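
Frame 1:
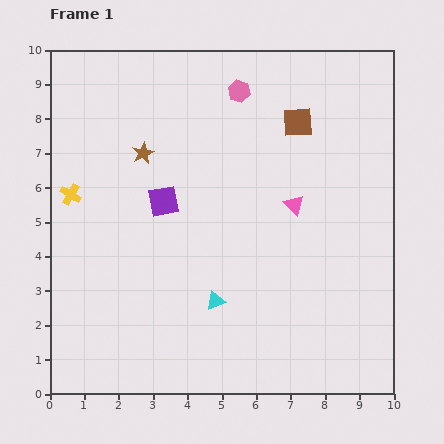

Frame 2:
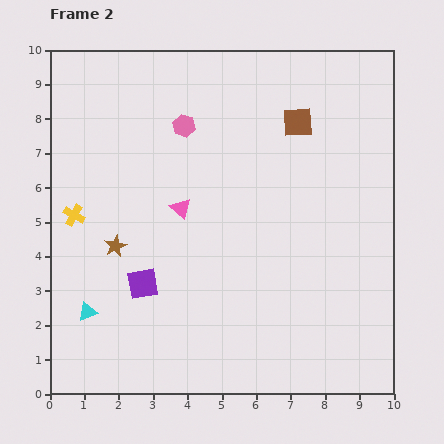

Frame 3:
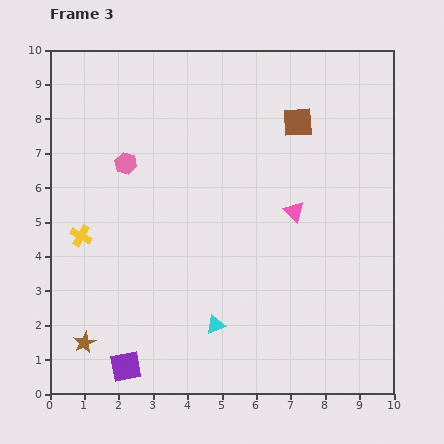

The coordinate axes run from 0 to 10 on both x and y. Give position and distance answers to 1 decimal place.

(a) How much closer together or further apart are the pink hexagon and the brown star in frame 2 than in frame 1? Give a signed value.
+0.7

Distance in frame 1: 3.3. Distance in frame 2: 4.0.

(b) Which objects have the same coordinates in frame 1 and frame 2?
the brown square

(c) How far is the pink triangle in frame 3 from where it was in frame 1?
0.2

The pink triangle moved from (7.1, 5.5) to (7.1, 5.3), a distance of √(0.0² + 0.2²) ≈ 0.2.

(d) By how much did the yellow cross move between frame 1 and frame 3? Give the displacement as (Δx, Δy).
(0.3, -1.2)

The yellow cross was at (0.6, 5.8) in frame 1 and (0.9, 4.6) in frame 3.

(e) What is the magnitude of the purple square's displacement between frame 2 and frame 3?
2.5

The purple square moved from (2.7, 3.2) to (2.2, 0.8), a distance of √(0.5² + 2.4²) ≈ 2.5.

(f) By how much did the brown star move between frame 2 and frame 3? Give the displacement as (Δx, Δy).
(-0.9, -2.8)

The brown star was at (1.9, 4.3) in frame 2 and (1.0, 1.5) in frame 3.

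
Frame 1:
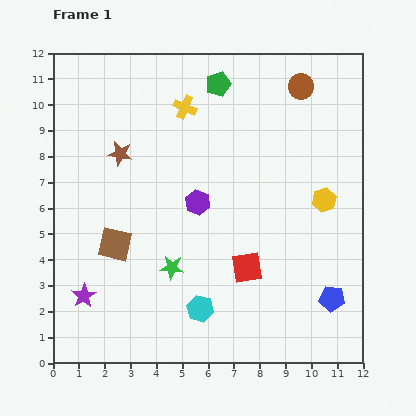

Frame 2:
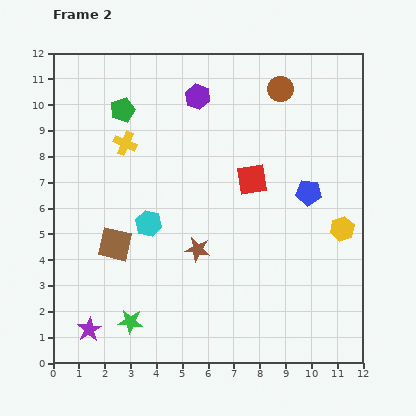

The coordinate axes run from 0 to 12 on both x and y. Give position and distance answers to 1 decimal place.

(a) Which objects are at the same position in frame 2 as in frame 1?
the brown square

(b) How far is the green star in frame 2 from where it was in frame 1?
2.6

The green star moved from (4.6, 3.7) to (3.0, 1.6), a distance of √(1.6² + 2.1²) ≈ 2.6.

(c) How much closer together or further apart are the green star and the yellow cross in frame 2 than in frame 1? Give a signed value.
+0.7

Distance in frame 1: 6.2. Distance in frame 2: 6.9.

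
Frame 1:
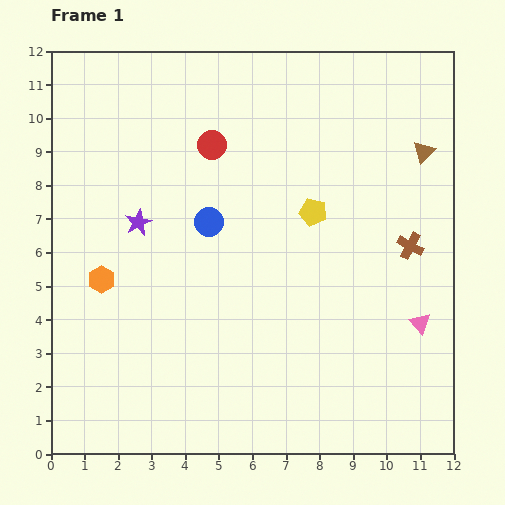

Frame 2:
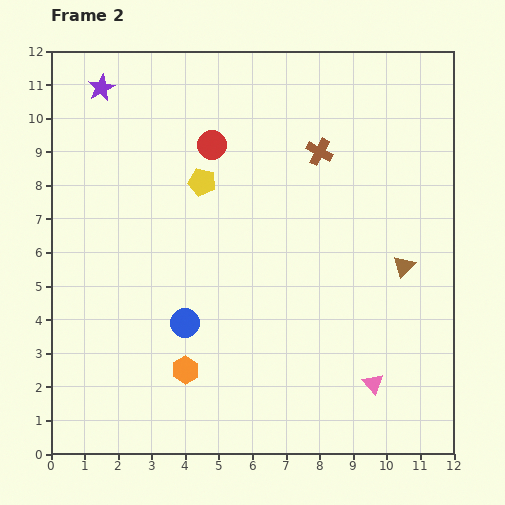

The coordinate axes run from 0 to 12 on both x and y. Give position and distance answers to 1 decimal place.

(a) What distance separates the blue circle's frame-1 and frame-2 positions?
3.1

The blue circle moved from (4.7, 6.9) to (4.0, 3.9), a distance of √(0.7² + 3.0²) ≈ 3.1.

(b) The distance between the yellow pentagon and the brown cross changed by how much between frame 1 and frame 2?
+0.5

Distance in frame 1: 3.1. Distance in frame 2: 3.6.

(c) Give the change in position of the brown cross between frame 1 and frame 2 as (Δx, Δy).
(-2.7, 2.8)

The brown cross was at (10.7, 6.2) in frame 1 and (8.0, 9.0) in frame 2.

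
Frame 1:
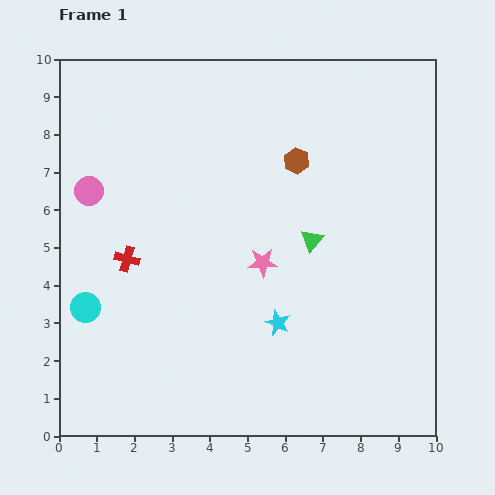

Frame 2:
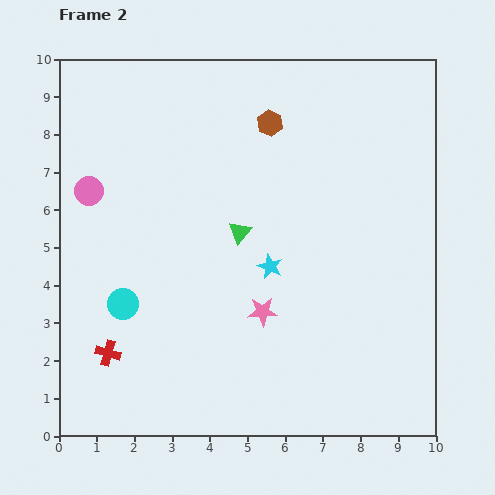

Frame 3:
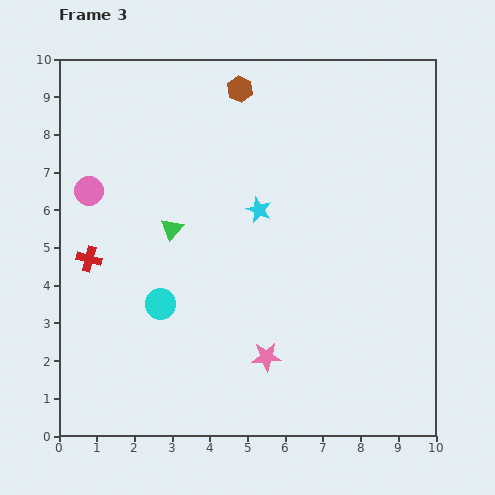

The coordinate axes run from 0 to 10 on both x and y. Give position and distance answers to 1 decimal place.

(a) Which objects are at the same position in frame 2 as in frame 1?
the pink circle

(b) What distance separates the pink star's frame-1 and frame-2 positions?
1.3

The pink star moved from (5.4, 4.6) to (5.4, 3.3), a distance of √(0.0² + 1.3²) ≈ 1.3.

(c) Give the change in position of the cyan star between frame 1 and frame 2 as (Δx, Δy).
(-0.2, 1.5)

The cyan star was at (5.8, 3.0) in frame 1 and (5.6, 4.5) in frame 2.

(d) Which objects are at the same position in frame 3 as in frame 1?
the pink circle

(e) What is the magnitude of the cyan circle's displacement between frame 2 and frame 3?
1.0

The cyan circle moved from (1.7, 3.5) to (2.7, 3.5), a distance of √(1.0² + 0.0²) ≈ 1.0.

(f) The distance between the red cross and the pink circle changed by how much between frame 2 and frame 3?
-2.5

Distance in frame 2: 4.3. Distance in frame 3: 1.8.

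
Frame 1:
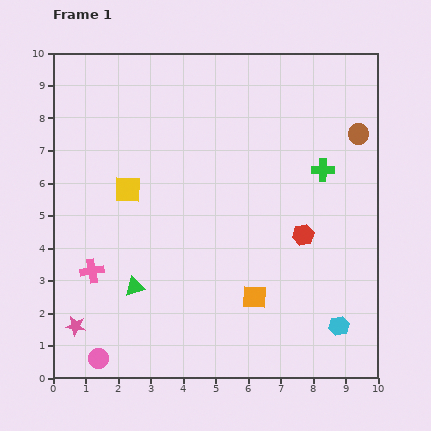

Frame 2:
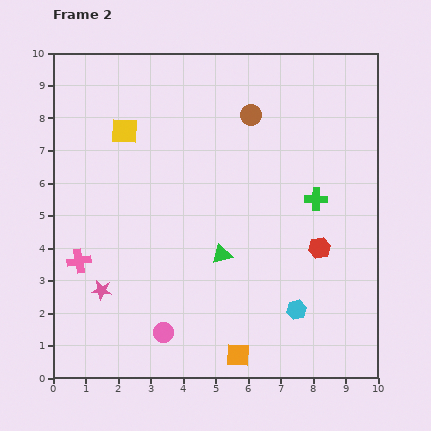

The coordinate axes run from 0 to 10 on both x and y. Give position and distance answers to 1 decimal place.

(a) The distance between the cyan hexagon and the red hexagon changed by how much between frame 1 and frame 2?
-1.0

Distance in frame 1: 3.0. Distance in frame 2: 2.0.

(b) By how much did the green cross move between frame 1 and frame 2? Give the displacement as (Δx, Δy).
(-0.2, -0.9)

The green cross was at (8.3, 6.4) in frame 1 and (8.1, 5.5) in frame 2.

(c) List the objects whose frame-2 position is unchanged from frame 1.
none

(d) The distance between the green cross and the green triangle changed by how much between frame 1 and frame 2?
-3.4

Distance in frame 1: 6.8. Distance in frame 2: 3.4.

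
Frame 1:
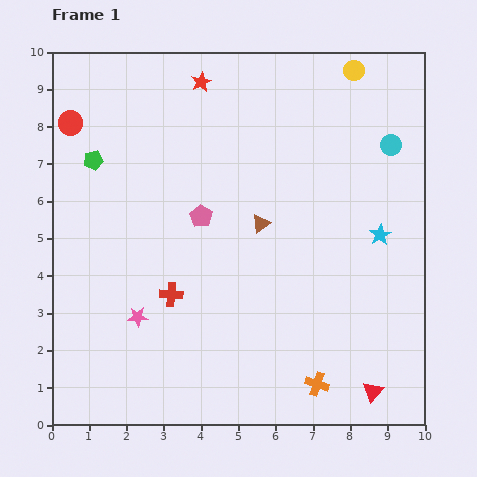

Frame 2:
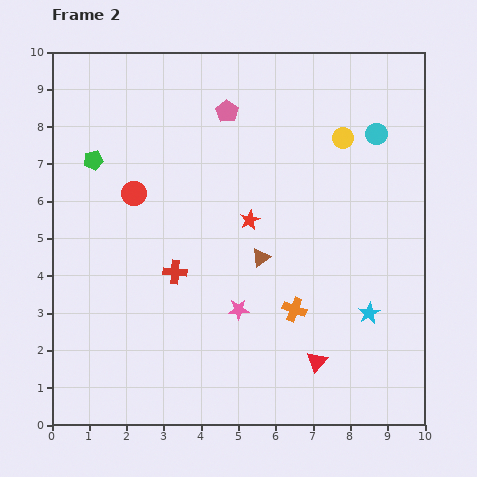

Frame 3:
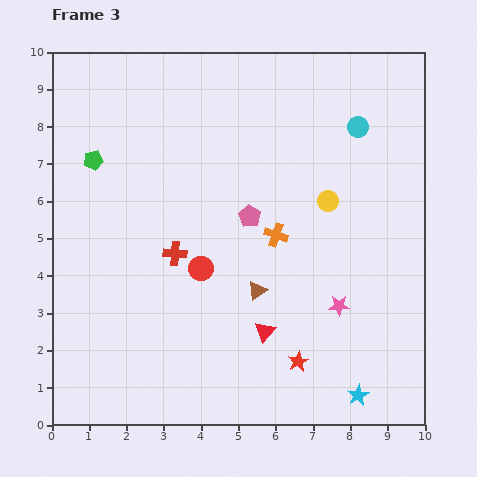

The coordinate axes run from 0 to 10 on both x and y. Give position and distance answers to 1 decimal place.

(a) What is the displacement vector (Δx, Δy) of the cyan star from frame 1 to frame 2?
(-0.3, -2.1)

The cyan star was at (8.8, 5.1) in frame 1 and (8.5, 3.0) in frame 2.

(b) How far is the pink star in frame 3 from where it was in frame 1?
5.4

The pink star moved from (2.3, 2.9) to (7.7, 3.2), a distance of √(5.4² + 0.3²) ≈ 5.4.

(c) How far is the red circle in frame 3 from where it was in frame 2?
2.7

The red circle moved from (2.2, 6.2) to (4.0, 4.2), a distance of √(1.8² + 2.0²) ≈ 2.7.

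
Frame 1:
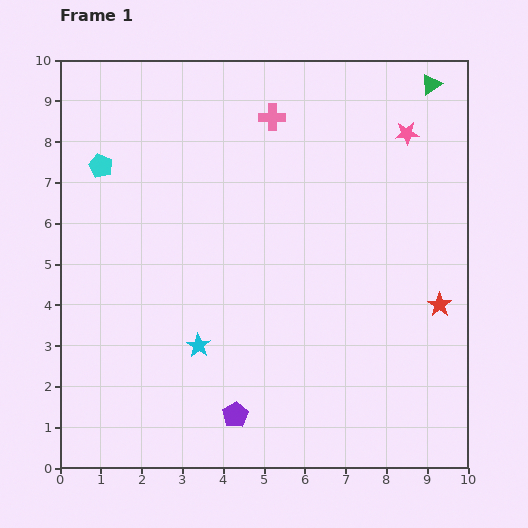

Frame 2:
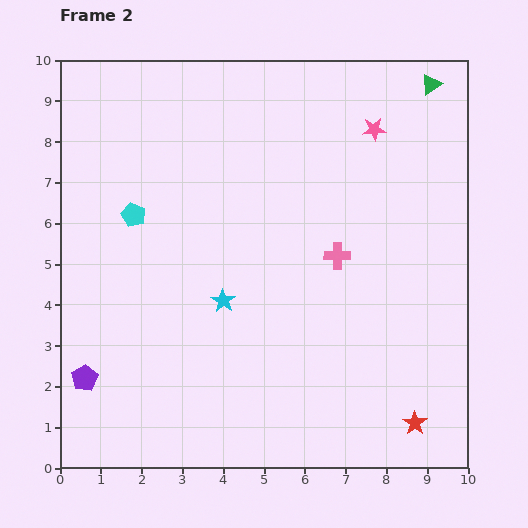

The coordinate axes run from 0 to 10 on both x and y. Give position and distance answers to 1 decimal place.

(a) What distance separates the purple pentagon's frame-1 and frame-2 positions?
3.8

The purple pentagon moved from (4.3, 1.3) to (0.6, 2.2), a distance of √(3.7² + 0.9²) ≈ 3.8.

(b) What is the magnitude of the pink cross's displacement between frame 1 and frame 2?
3.8

The pink cross moved from (5.2, 8.6) to (6.8, 5.2), a distance of √(1.6² + 3.4²) ≈ 3.8.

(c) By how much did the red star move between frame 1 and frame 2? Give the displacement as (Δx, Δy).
(-0.6, -2.9)

The red star was at (9.3, 4.0) in frame 1 and (8.7, 1.1) in frame 2.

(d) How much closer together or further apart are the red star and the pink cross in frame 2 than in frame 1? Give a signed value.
-1.7

Distance in frame 1: 6.2. Distance in frame 2: 4.5.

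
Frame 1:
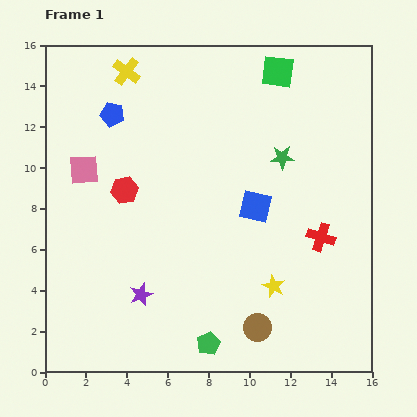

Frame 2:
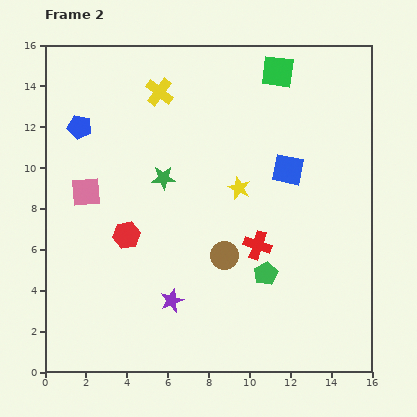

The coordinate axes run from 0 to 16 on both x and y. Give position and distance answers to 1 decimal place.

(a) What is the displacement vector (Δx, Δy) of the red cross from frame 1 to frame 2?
(-3.1, -0.4)

The red cross was at (13.5, 6.6) in frame 1 and (10.4, 6.2) in frame 2.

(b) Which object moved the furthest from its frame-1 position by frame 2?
the green star

(moved 5.9; next 5.1)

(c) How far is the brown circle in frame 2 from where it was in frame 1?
3.8

The brown circle moved from (10.4, 2.2) to (8.8, 5.7), a distance of √(1.6² + 3.5²) ≈ 3.8.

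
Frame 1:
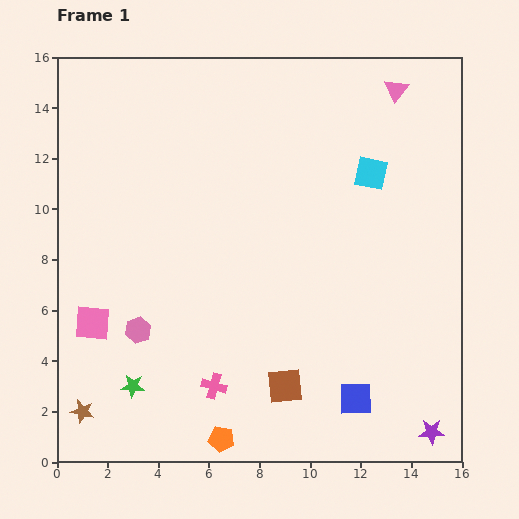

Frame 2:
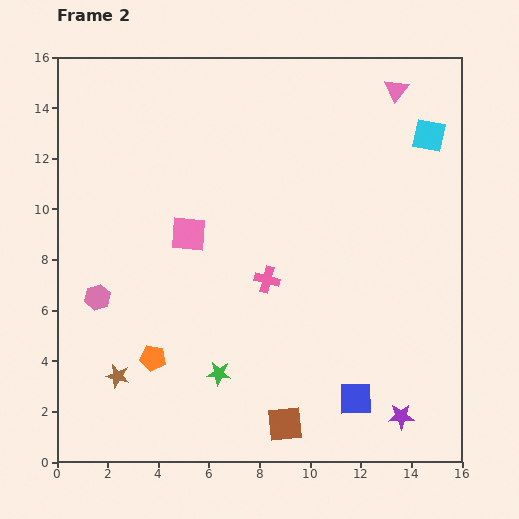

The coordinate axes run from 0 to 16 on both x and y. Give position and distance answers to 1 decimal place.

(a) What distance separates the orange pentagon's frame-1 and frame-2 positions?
4.2

The orange pentagon moved from (6.5, 0.9) to (3.8, 4.1), a distance of √(2.7² + 3.2²) ≈ 4.2.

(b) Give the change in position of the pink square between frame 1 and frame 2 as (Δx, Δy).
(3.8, 3.5)

The pink square was at (1.4, 5.5) in frame 1 and (5.2, 9.0) in frame 2.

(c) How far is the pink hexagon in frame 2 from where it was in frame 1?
2.1

The pink hexagon moved from (3.2, 5.2) to (1.6, 6.5), a distance of √(1.6² + 1.3²) ≈ 2.1.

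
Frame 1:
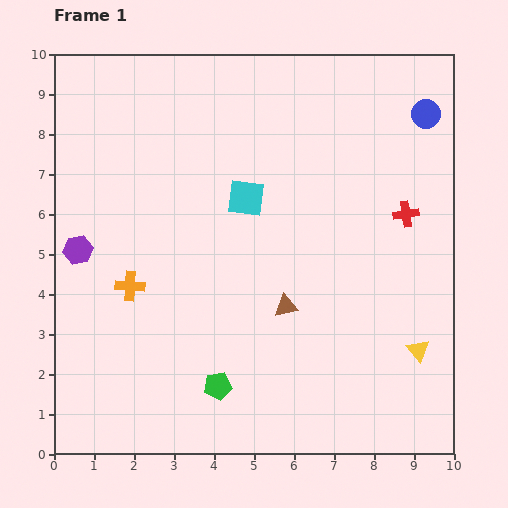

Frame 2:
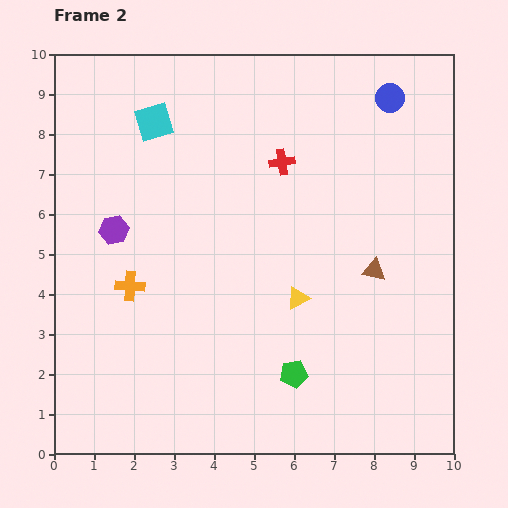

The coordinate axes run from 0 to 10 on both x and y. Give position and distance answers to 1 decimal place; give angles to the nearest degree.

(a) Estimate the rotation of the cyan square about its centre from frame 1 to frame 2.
22° counter-clockwise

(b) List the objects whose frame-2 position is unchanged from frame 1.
the orange cross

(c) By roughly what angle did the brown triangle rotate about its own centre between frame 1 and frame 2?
24° clockwise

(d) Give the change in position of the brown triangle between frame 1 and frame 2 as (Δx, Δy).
(2.2, 0.9)

The brown triangle was at (5.8, 3.7) in frame 1 and (8.0, 4.6) in frame 2.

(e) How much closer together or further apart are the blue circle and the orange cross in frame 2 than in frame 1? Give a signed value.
-0.6

Distance in frame 1: 8.6. Distance in frame 2: 8.0.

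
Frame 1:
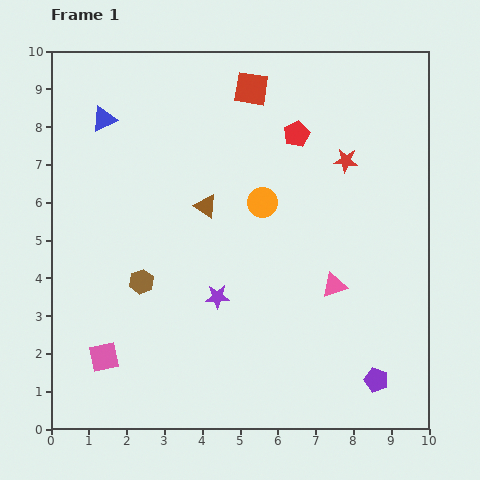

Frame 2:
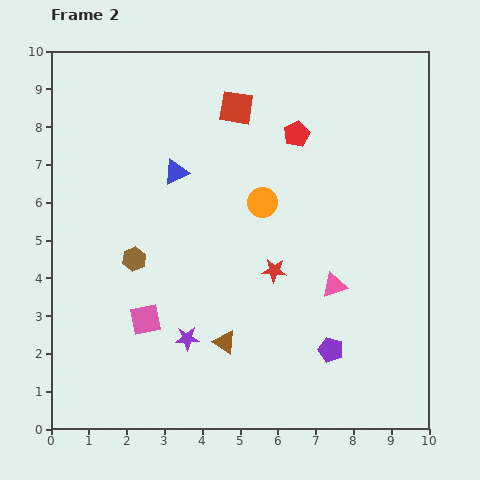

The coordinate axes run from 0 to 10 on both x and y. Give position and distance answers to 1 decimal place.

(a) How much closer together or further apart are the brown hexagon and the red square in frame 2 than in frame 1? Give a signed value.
-1.1

Distance in frame 1: 5.9. Distance in frame 2: 4.8.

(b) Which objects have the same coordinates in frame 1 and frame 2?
the red pentagon, the orange circle, the pink triangle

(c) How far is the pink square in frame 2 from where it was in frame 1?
1.5

The pink square moved from (1.4, 1.9) to (2.5, 2.9), a distance of √(1.1² + 1.0²) ≈ 1.5.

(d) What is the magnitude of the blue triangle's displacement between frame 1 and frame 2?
2.4

The blue triangle moved from (1.4, 8.2) to (3.3, 6.8), a distance of √(1.9² + 1.4²) ≈ 2.4.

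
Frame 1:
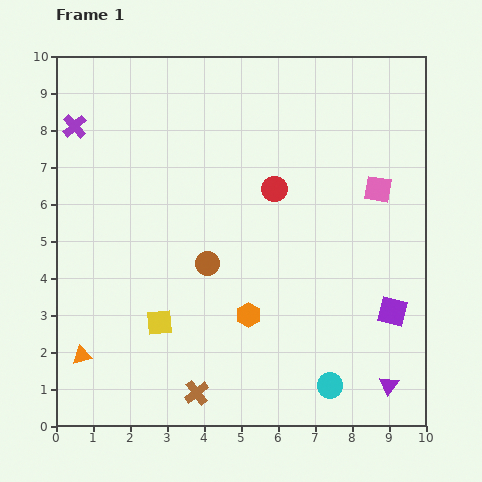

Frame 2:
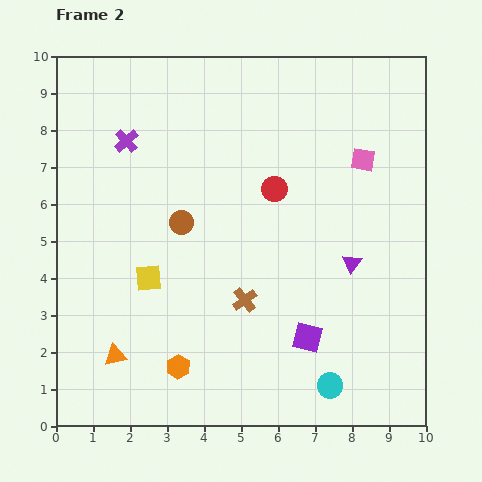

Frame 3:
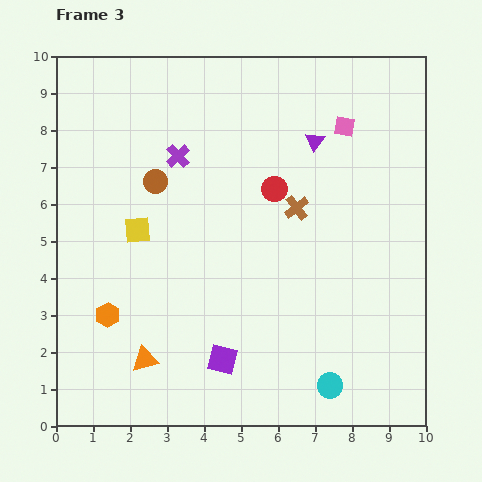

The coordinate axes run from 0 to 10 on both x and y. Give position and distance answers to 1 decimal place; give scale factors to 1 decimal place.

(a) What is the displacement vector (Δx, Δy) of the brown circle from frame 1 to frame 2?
(-0.7, 1.1)

The brown circle was at (4.1, 4.4) in frame 1 and (3.4, 5.5) in frame 2.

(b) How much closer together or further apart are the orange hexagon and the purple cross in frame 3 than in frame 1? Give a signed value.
-2.2

Distance in frame 1: 6.9. Distance in frame 3: 4.7.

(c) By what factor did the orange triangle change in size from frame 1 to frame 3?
1.4×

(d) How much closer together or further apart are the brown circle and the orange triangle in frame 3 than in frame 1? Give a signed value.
+0.6

Distance in frame 1: 4.2. Distance in frame 3: 4.8.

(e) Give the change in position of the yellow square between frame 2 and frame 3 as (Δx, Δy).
(-0.3, 1.3)

The yellow square was at (2.5, 4.0) in frame 2 and (2.2, 5.3) in frame 3.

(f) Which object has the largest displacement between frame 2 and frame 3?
the purple triangle

(moved 3.4; next 2.9)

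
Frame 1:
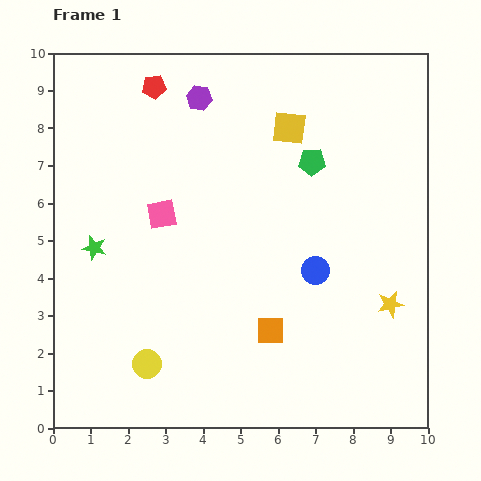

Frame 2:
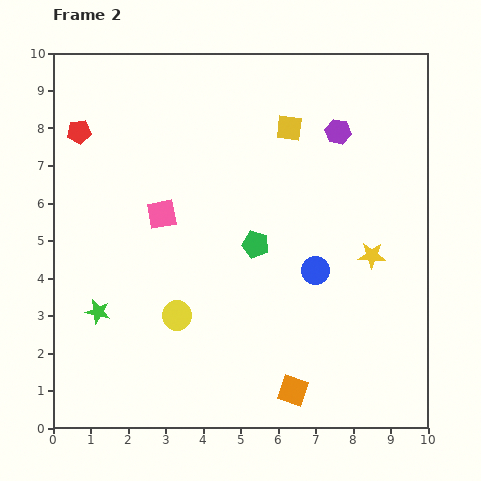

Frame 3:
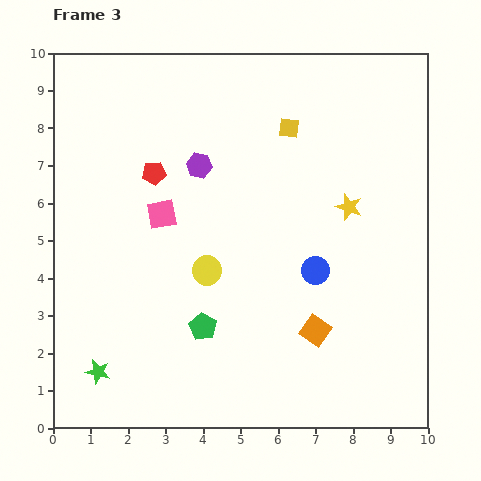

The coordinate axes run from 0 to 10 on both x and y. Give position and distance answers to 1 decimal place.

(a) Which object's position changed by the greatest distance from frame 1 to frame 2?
the purple hexagon

(moved 3.8; next 2.7)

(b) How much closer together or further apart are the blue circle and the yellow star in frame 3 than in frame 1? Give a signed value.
-0.3

Distance in frame 1: 2.2. Distance in frame 3: 1.9.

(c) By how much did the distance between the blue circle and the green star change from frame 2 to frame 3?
+0.5

Distance in frame 2: 5.9. Distance in frame 3: 6.4.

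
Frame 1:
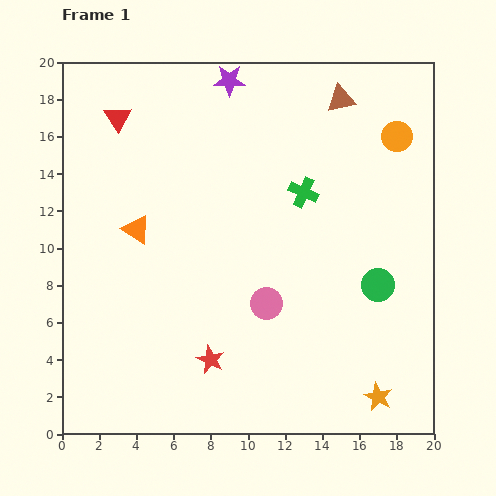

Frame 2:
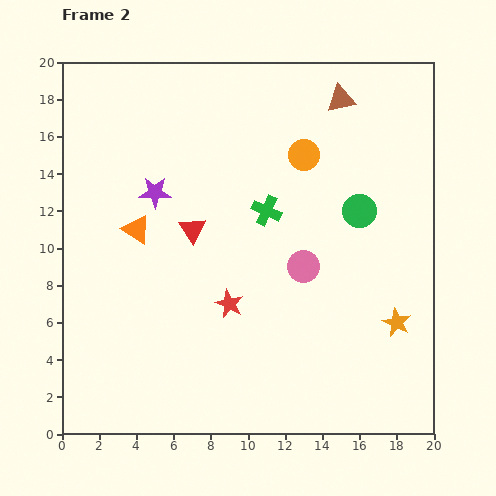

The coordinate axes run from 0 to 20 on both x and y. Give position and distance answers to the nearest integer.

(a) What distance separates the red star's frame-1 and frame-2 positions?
3

The red star moved from (8, 4) to (9, 7), a distance of √(1² + 3²) ≈ 3.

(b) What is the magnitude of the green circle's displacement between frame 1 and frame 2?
4

The green circle moved from (17, 8) to (16, 12), a distance of √(1² + 4²) ≈ 4.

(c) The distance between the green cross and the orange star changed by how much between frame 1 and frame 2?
-3

Distance in frame 1: 12. Distance in frame 2: 9.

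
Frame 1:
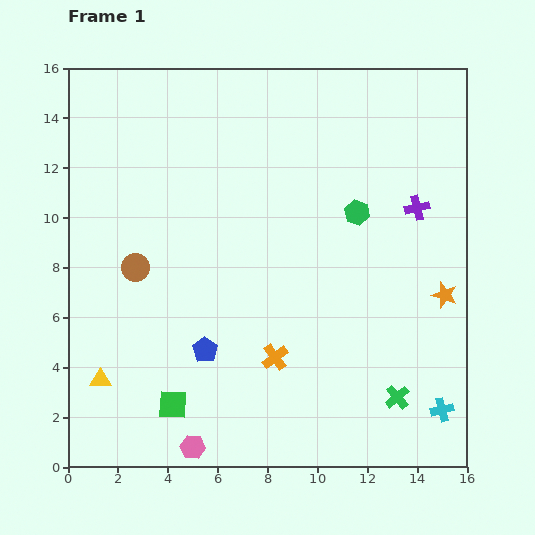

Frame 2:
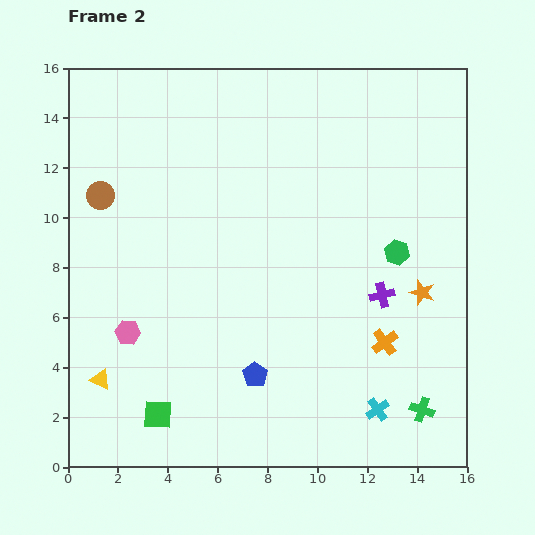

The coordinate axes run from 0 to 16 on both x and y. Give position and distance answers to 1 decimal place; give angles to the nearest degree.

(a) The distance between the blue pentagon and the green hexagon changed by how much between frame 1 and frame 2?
-0.7

Distance in frame 1: 8.2. Distance in frame 2: 7.5.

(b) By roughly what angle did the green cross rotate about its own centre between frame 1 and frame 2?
32° counter-clockwise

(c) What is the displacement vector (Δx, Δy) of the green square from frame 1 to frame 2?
(-0.6, -0.4)

The green square was at (4.2, 2.5) in frame 1 and (3.6, 2.1) in frame 2.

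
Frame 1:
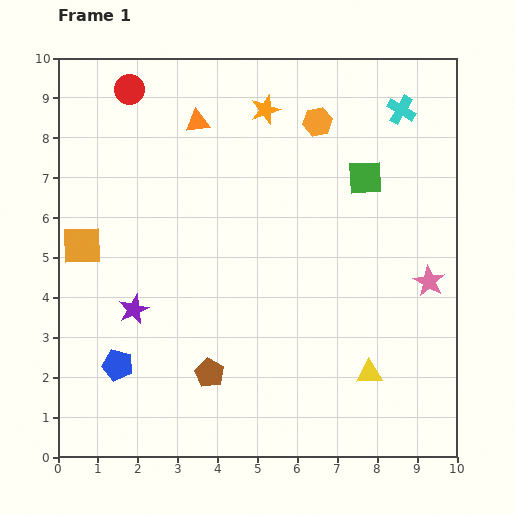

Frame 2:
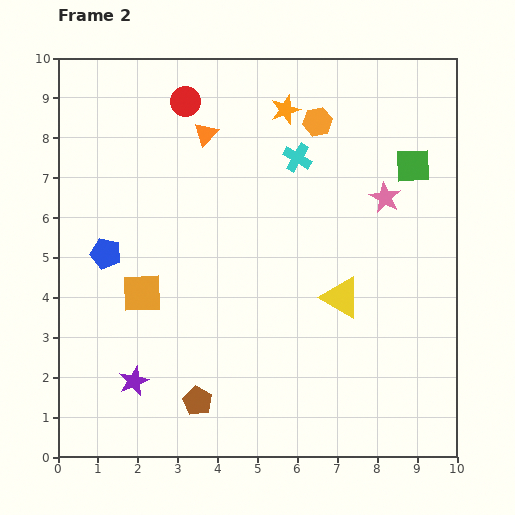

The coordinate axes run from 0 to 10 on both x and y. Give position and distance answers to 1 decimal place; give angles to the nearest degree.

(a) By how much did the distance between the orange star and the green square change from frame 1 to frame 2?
+0.5

Distance in frame 1: 3.0. Distance in frame 2: 3.5.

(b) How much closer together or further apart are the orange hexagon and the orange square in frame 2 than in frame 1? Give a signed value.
-0.5

Distance in frame 1: 6.7. Distance in frame 2: 6.2.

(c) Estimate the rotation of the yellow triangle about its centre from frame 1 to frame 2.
32° clockwise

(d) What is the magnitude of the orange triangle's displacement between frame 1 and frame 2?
0.4

The orange triangle moved from (3.5, 8.4) to (3.7, 8.1), a distance of √(0.2² + 0.3²) ≈ 0.4.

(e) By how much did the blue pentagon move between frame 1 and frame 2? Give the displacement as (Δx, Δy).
(-0.3, 2.8)

The blue pentagon was at (1.5, 2.3) in frame 1 and (1.2, 5.1) in frame 2.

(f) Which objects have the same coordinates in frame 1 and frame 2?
the orange hexagon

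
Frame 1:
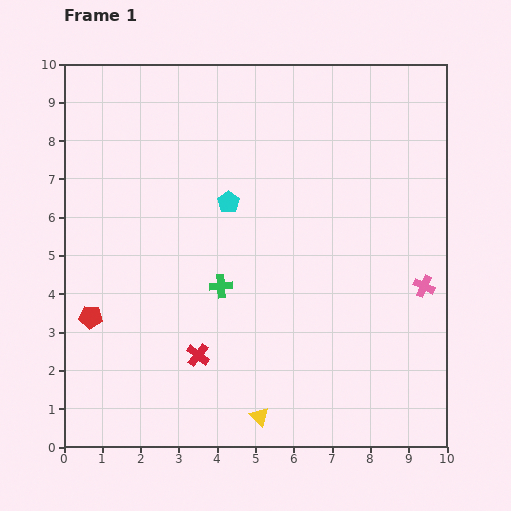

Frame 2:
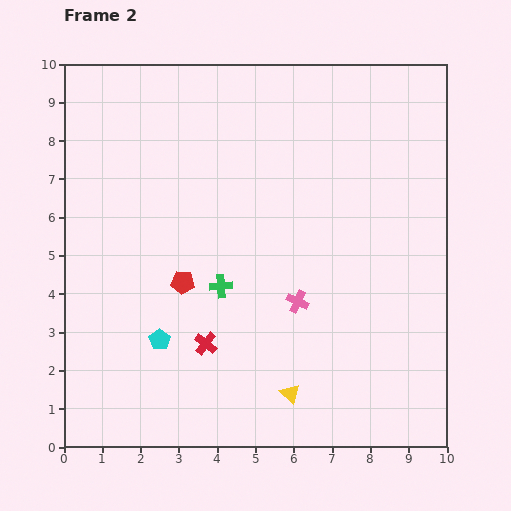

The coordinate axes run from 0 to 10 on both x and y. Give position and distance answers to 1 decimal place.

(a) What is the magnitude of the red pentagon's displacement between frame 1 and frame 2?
2.6

The red pentagon moved from (0.7, 3.4) to (3.1, 4.3), a distance of √(2.4² + 0.9²) ≈ 2.6.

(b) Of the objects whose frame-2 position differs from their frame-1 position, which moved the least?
the red cross

(moved 0.4)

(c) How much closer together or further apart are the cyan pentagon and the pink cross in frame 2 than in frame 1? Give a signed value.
-1.9

Distance in frame 1: 5.6. Distance in frame 2: 3.7.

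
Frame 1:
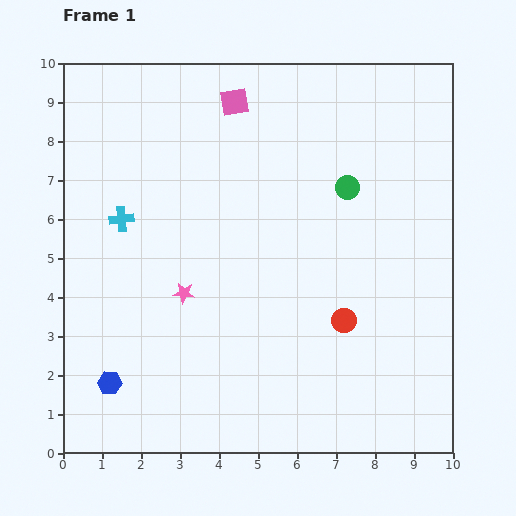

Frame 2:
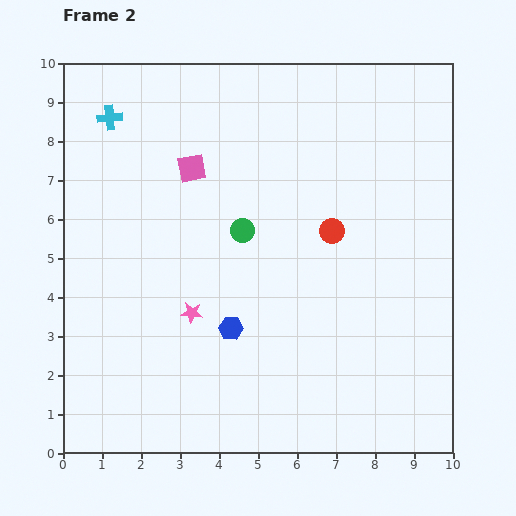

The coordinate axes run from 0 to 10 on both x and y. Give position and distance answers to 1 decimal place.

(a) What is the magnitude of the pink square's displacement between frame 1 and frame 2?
2.0

The pink square moved from (4.4, 9.0) to (3.3, 7.3), a distance of √(1.1² + 1.7²) ≈ 2.0.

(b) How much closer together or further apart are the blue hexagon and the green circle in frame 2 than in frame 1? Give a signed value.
-5.4

Distance in frame 1: 7.9. Distance in frame 2: 2.5.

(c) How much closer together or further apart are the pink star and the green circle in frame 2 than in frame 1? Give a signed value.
-2.5

Distance in frame 1: 5.0. Distance in frame 2: 2.5.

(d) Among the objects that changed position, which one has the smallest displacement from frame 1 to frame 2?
the pink star

(moved 0.5)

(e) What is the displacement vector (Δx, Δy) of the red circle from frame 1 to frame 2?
(-0.3, 2.3)

The red circle was at (7.2, 3.4) in frame 1 and (6.9, 5.7) in frame 2.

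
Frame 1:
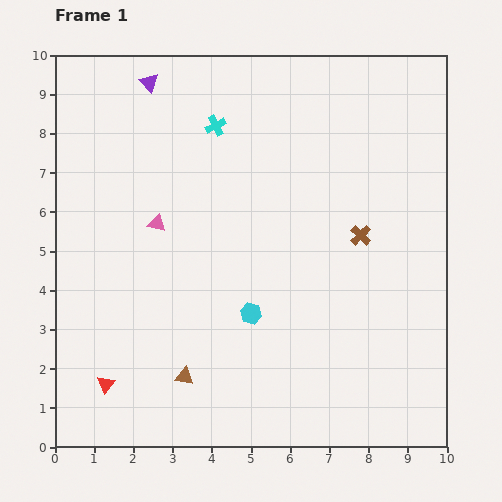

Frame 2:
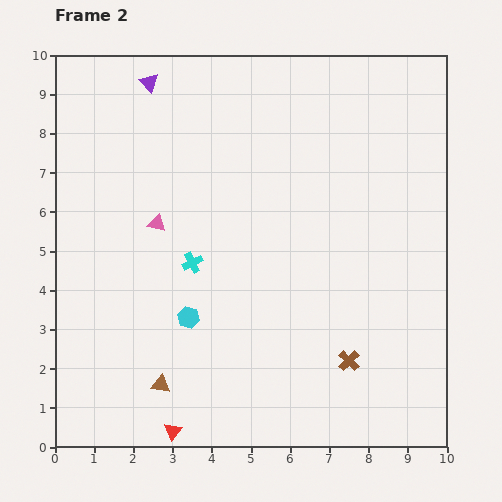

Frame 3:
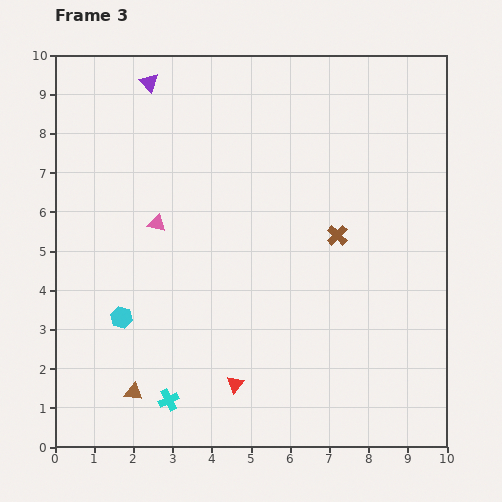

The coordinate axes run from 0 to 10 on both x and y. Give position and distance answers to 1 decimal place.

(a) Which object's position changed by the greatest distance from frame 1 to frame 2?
the cyan cross

(moved 3.6; next 3.2)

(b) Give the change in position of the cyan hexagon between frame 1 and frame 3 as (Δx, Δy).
(-3.3, -0.1)

The cyan hexagon was at (5.0, 3.4) in frame 1 and (1.7, 3.3) in frame 3.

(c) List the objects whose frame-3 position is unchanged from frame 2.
the pink triangle, the purple triangle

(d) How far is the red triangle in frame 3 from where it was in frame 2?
2.0

The red triangle moved from (3.0, 0.4) to (4.6, 1.6), a distance of √(1.6² + 1.2²) ≈ 2.0.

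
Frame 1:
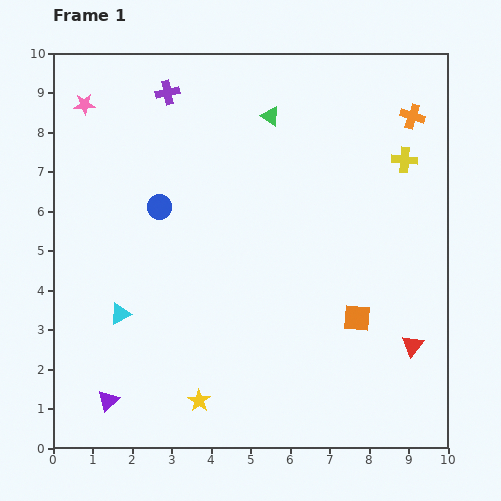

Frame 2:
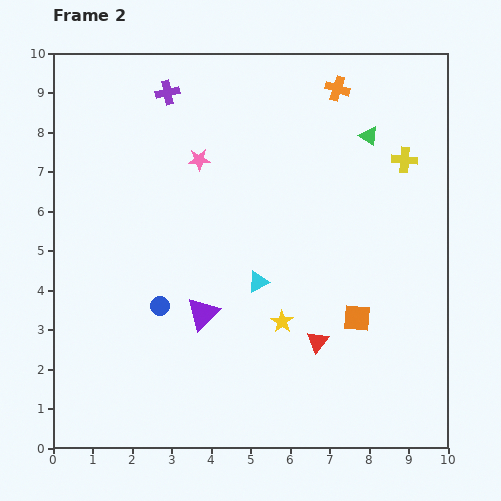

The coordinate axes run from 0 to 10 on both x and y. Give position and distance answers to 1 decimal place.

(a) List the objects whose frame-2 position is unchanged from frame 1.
the yellow cross, the orange square, the purple cross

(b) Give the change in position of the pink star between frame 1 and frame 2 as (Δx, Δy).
(2.9, -1.4)

The pink star was at (0.8, 8.7) in frame 1 and (3.7, 7.3) in frame 2.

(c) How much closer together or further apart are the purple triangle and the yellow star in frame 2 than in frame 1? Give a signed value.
-0.3

Distance in frame 1: 2.3. Distance in frame 2: 2.0.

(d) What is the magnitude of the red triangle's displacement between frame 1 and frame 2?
2.4

The red triangle moved from (9.1, 2.6) to (6.7, 2.7), a distance of √(2.4² + 0.1²) ≈ 2.4.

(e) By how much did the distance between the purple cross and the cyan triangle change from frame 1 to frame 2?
-0.4

Distance in frame 1: 5.7. Distance in frame 2: 5.3.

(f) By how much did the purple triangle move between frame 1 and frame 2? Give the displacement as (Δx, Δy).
(2.4, 2.2)

The purple triangle was at (1.4, 1.2) in frame 1 and (3.8, 3.4) in frame 2.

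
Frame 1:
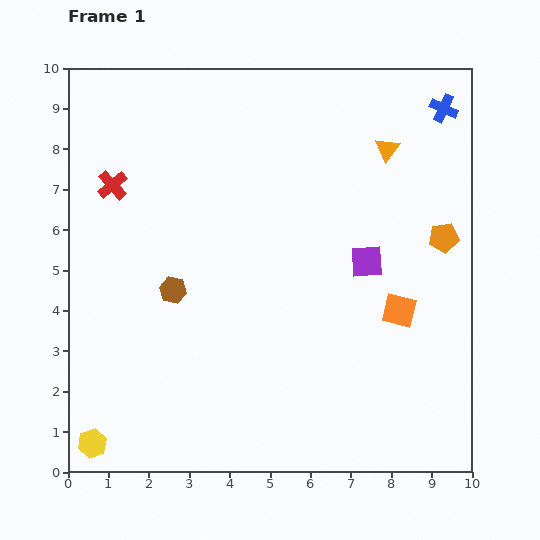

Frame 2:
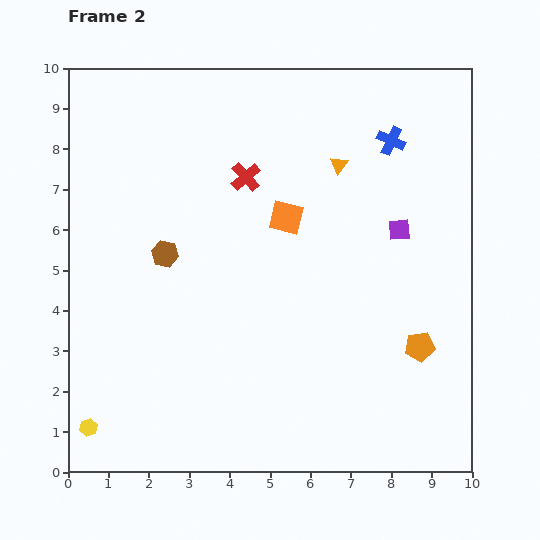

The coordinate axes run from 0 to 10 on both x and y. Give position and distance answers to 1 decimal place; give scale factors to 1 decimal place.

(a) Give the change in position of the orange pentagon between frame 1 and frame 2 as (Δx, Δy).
(-0.6, -2.7)

The orange pentagon was at (9.3, 5.8) in frame 1 and (8.7, 3.1) in frame 2.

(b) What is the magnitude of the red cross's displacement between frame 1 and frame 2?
3.3

The red cross moved from (1.1, 7.1) to (4.4, 7.3), a distance of √(3.3² + 0.2²) ≈ 3.3.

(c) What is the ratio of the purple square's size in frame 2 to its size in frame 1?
0.7×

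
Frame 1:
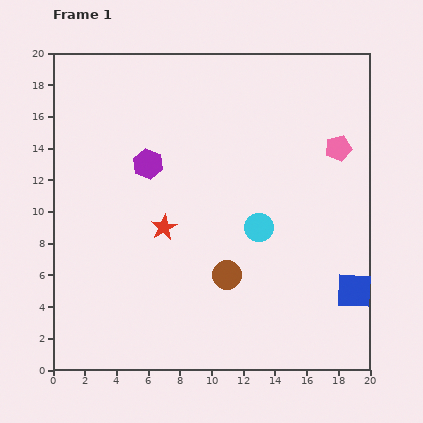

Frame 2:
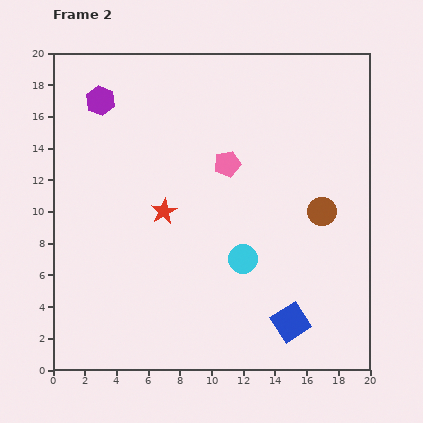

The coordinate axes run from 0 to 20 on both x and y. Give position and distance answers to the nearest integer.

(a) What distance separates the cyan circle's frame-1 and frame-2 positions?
2

The cyan circle moved from (13, 9) to (12, 7), a distance of √(1² + 2²) ≈ 2.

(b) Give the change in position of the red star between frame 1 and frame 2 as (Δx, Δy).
(0, 1)

The red star was at (7, 9) in frame 1 and (7, 10) in frame 2.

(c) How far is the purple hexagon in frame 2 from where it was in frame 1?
5

The purple hexagon moved from (6, 13) to (3, 17), a distance of √(3² + 4²) ≈ 5.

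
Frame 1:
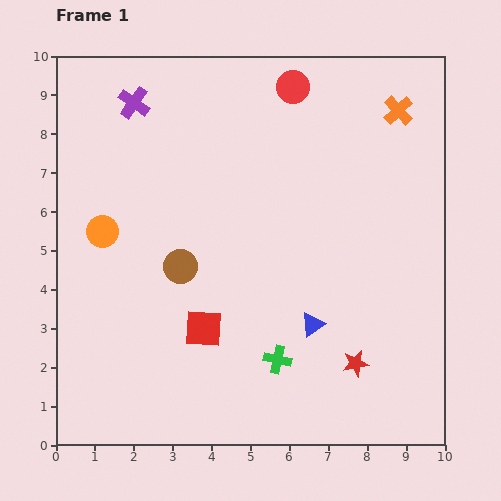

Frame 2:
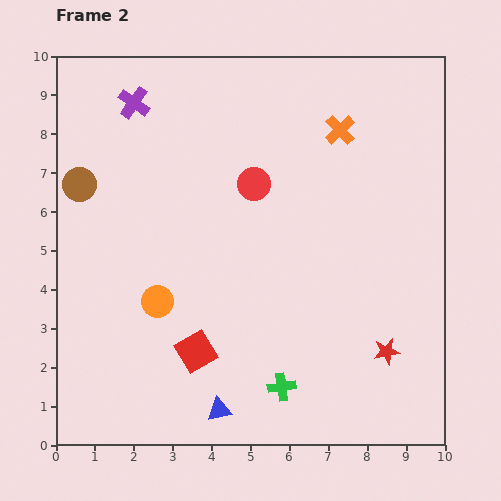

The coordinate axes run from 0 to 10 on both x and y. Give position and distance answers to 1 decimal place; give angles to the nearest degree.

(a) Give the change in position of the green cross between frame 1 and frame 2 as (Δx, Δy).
(0.1, -0.7)

The green cross was at (5.7, 2.2) in frame 1 and (5.8, 1.5) in frame 2.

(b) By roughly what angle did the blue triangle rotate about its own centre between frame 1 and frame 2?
23° clockwise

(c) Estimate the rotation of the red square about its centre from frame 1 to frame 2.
34° counter-clockwise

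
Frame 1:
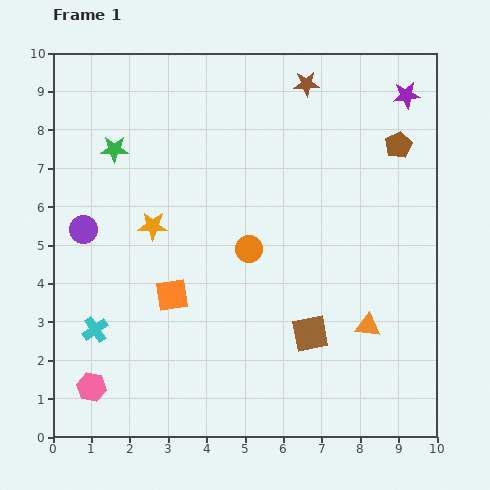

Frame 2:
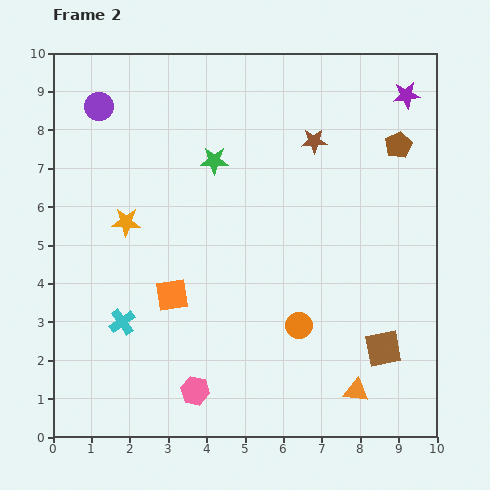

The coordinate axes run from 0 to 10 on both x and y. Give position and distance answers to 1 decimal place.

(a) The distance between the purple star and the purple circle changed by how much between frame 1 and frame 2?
-1.1

Distance in frame 1: 9.1. Distance in frame 2: 8.0.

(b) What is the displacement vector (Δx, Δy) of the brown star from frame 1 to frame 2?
(0.2, -1.5)

The brown star was at (6.6, 9.2) in frame 1 and (6.8, 7.7) in frame 2.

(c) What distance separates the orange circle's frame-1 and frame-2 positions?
2.4

The orange circle moved from (5.1, 4.9) to (6.4, 2.9), a distance of √(1.3² + 2.0²) ≈ 2.4.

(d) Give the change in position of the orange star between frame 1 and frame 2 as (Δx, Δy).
(-0.7, 0.1)

The orange star was at (2.6, 5.5) in frame 1 and (1.9, 5.6) in frame 2.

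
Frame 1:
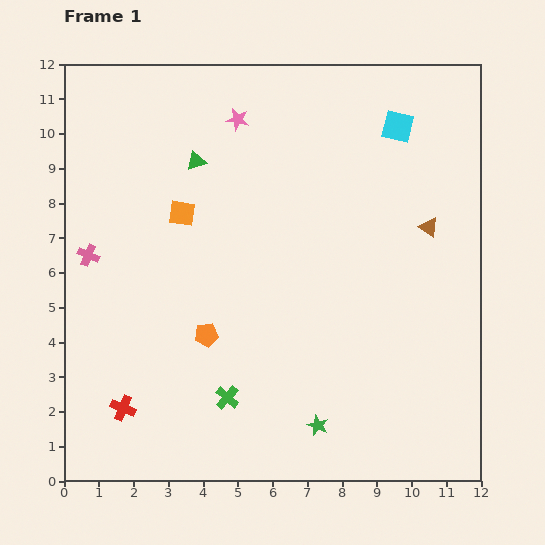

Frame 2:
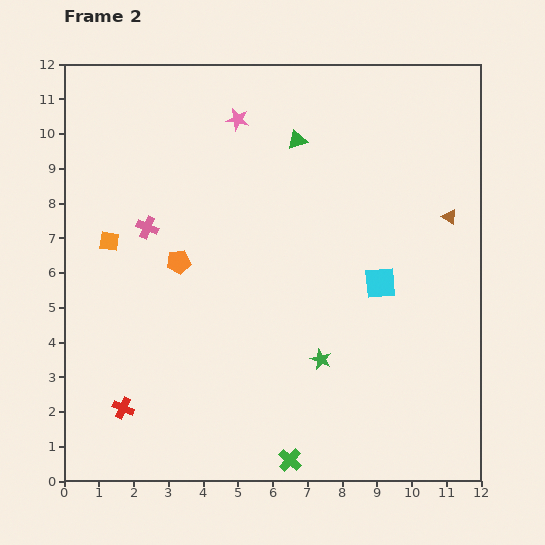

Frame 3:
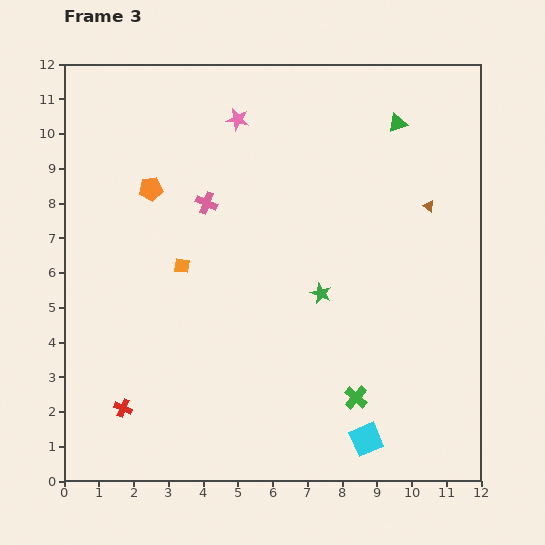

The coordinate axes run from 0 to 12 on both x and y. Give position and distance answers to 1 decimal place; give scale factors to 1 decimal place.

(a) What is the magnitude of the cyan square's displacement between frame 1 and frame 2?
4.5

The cyan square moved from (9.6, 10.2) to (9.1, 5.7), a distance of √(0.5² + 4.5²) ≈ 4.5.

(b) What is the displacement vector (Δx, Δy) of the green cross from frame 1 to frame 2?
(1.8, -1.8)

The green cross was at (4.7, 2.4) in frame 1 and (6.5, 0.6) in frame 2.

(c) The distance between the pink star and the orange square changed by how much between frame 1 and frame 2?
+2.0

Distance in frame 1: 3.1. Distance in frame 2: 5.1.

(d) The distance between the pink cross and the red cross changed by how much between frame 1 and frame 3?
+1.9

Distance in frame 1: 4.5. Distance in frame 3: 6.4.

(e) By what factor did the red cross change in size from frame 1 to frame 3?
0.7×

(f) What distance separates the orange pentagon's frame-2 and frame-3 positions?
2.2

The orange pentagon moved from (3.3, 6.3) to (2.5, 8.4), a distance of √(0.8² + 2.1²) ≈ 2.2.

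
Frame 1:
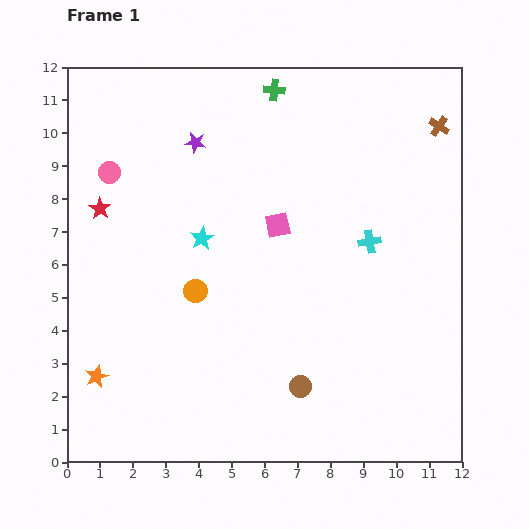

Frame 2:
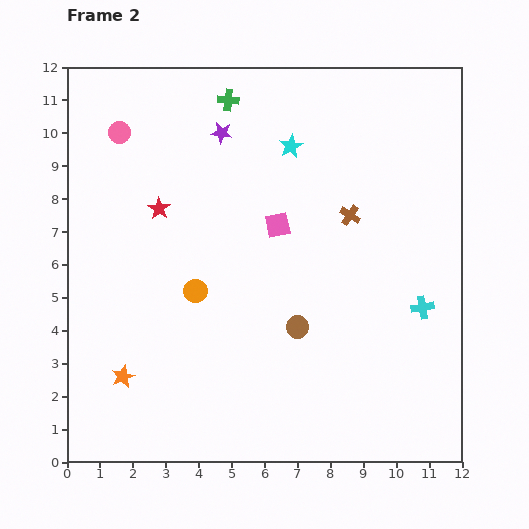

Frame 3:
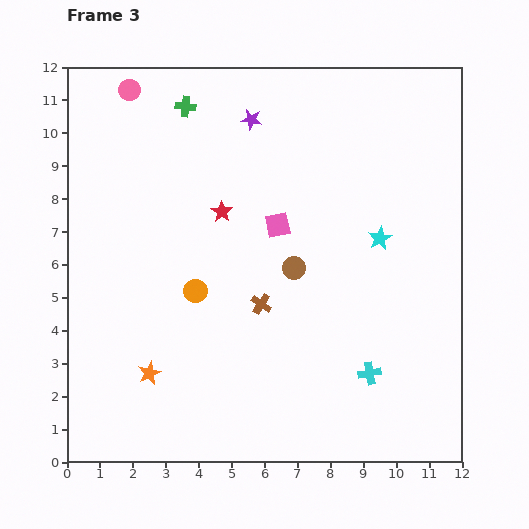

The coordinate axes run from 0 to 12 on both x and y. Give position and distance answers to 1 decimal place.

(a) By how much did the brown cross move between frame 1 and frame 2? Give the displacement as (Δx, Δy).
(-2.7, -2.7)

The brown cross was at (11.3, 10.2) in frame 1 and (8.6, 7.5) in frame 2.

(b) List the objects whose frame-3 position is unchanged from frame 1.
the orange circle, the pink square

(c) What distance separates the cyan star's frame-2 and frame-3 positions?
3.9

The cyan star moved from (6.8, 9.6) to (9.5, 6.8), a distance of √(2.7² + 2.8²) ≈ 3.9.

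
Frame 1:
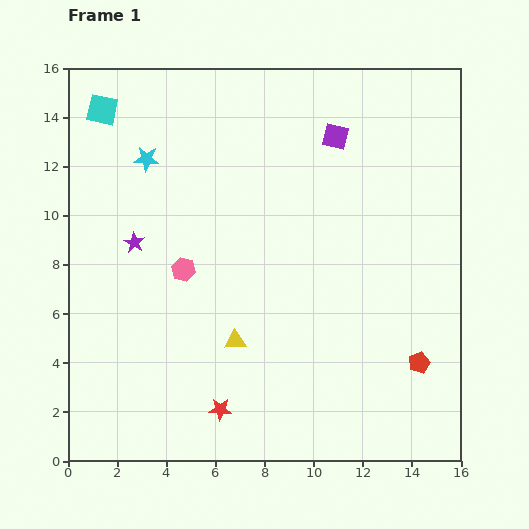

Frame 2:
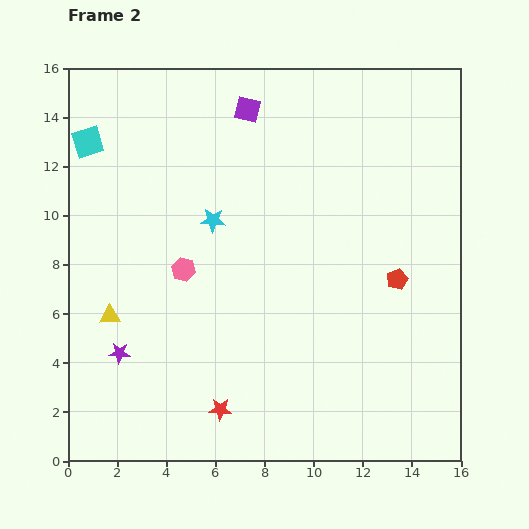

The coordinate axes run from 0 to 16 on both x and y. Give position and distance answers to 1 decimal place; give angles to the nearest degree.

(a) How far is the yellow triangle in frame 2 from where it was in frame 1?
5.2

The yellow triangle moved from (6.8, 4.9) to (1.7, 5.9), a distance of √(5.1² + 1.0²) ≈ 5.2.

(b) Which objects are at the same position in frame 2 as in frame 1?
the red star, the pink hexagon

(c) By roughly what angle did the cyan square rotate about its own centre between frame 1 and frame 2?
30° counter-clockwise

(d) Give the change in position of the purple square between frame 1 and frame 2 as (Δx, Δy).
(-3.6, 1.1)

The purple square was at (10.9, 13.2) in frame 1 and (7.3, 14.3) in frame 2.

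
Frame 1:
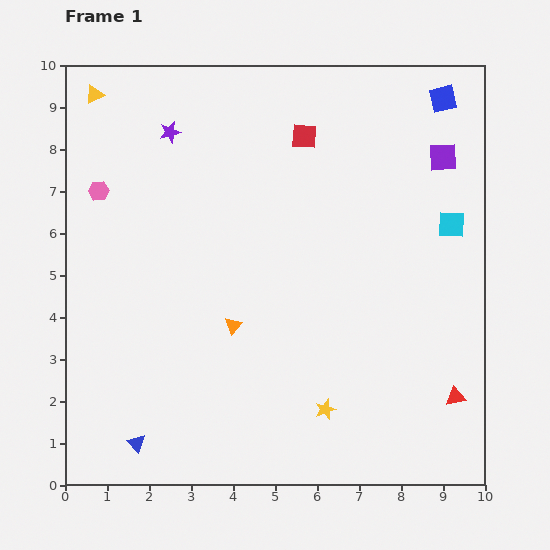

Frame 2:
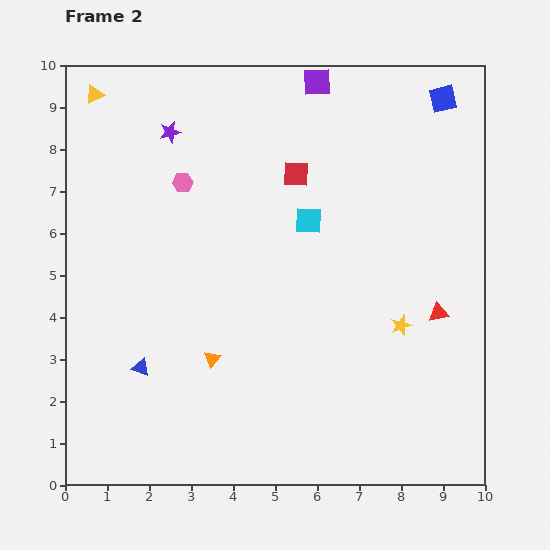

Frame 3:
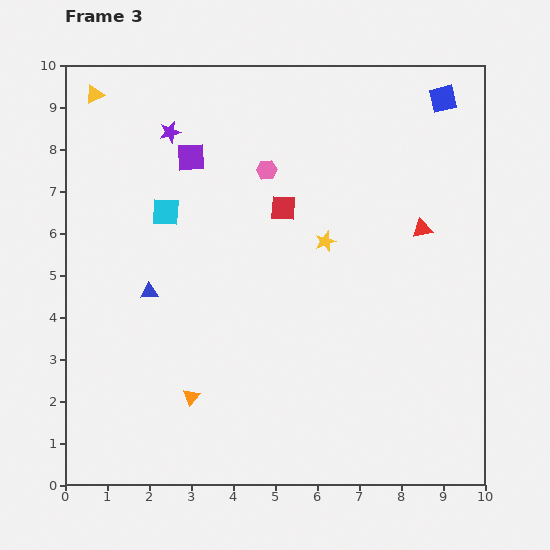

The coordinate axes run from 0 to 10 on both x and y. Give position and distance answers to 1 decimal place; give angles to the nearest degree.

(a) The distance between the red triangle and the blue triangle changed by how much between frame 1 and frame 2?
-0.5

Distance in frame 1: 7.7. Distance in frame 2: 7.2.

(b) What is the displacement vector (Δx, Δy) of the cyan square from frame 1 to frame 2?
(-3.4, 0.1)

The cyan square was at (9.2, 6.2) in frame 1 and (5.8, 6.3) in frame 2.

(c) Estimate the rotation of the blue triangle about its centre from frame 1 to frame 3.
50° counter-clockwise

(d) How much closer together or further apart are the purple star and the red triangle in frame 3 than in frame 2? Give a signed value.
-1.3

Distance in frame 2: 7.7. Distance in frame 3: 6.4.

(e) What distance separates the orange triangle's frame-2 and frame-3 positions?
1.0

The orange triangle moved from (3.5, 3.0) to (3.0, 2.1), a distance of √(0.5² + 0.9²) ≈ 1.0.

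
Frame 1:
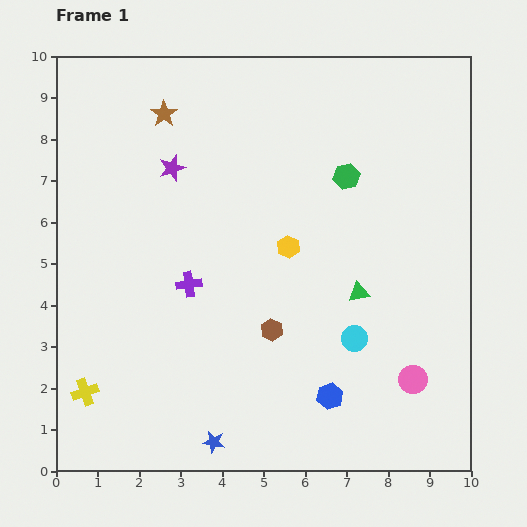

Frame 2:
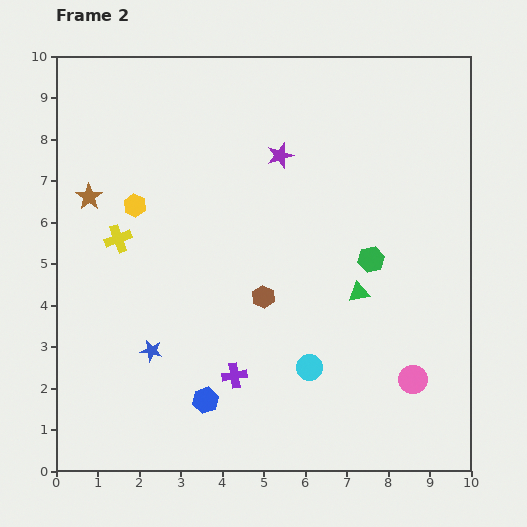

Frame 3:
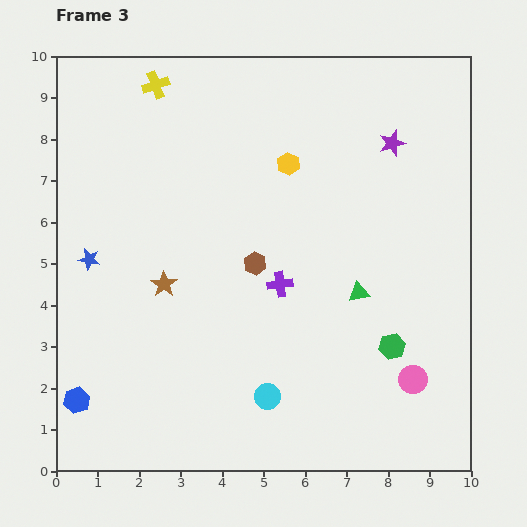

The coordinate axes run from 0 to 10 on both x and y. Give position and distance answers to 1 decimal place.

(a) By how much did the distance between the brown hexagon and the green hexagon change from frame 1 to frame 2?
-1.3

Distance in frame 1: 4.1. Distance in frame 2: 2.8.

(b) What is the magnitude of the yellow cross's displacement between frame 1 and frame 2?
3.8

The yellow cross moved from (0.7, 1.9) to (1.5, 5.6), a distance of √(0.8² + 3.7²) ≈ 3.8.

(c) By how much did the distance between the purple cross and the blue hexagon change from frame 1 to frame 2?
-3.4

Distance in frame 1: 4.3. Distance in frame 2: 0.9.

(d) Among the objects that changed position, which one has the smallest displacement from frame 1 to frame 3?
the brown hexagon

(moved 1.6)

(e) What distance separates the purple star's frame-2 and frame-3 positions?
2.7

The purple star moved from (5.4, 7.6) to (8.1, 7.9), a distance of √(2.7² + 0.3²) ≈ 2.7.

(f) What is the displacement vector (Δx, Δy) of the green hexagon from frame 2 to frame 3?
(0.5, -2.1)

The green hexagon was at (7.6, 5.1) in frame 2 and (8.1, 3.0) in frame 3.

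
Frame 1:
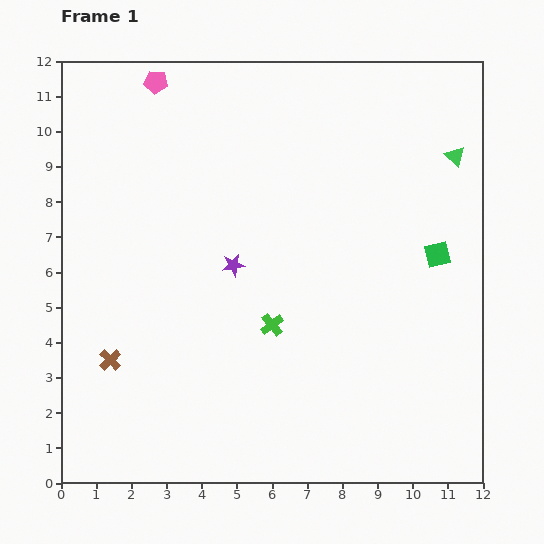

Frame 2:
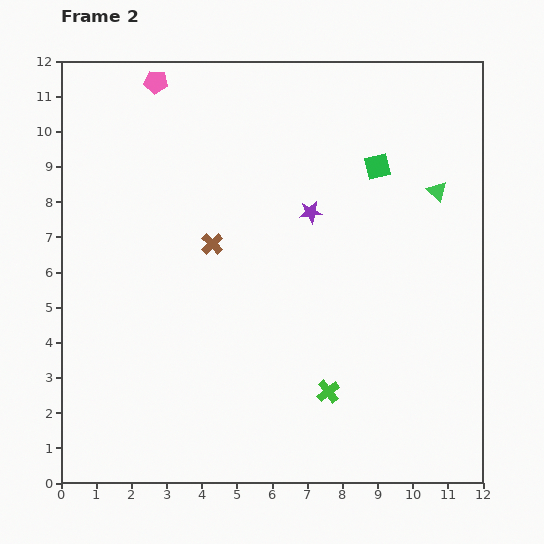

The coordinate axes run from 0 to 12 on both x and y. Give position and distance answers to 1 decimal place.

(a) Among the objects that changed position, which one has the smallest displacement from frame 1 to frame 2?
the green triangle

(moved 1.1)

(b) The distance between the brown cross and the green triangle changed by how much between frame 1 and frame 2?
-4.8

Distance in frame 1: 11.4. Distance in frame 2: 6.6.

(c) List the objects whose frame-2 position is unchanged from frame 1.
the pink pentagon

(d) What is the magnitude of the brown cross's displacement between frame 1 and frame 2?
4.4

The brown cross moved from (1.4, 3.5) to (4.3, 6.8), a distance of √(2.9² + 3.3²) ≈ 4.4.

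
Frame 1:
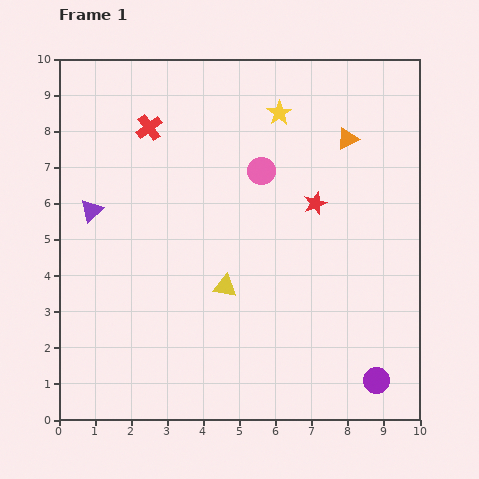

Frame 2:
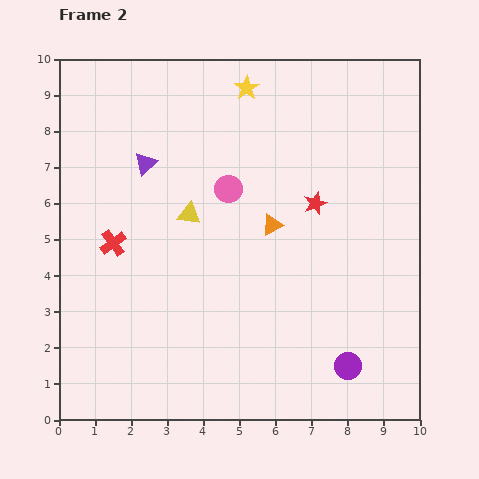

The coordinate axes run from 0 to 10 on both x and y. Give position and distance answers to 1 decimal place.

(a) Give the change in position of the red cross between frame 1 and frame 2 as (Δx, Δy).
(-1.0, -3.2)

The red cross was at (2.5, 8.1) in frame 1 and (1.5, 4.9) in frame 2.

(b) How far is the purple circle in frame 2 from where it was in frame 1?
0.9

The purple circle moved from (8.8, 1.1) to (8.0, 1.5), a distance of √(0.8² + 0.4²) ≈ 0.9.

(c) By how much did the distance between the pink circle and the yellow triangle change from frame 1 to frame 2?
-2.1

Distance in frame 1: 3.4. Distance in frame 2: 1.3.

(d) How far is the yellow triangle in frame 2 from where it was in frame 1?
2.2

The yellow triangle moved from (4.6, 3.7) to (3.6, 5.7), a distance of √(1.0² + 2.0²) ≈ 2.2.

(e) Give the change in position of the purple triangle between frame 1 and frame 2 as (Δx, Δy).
(1.5, 1.3)

The purple triangle was at (0.9, 5.8) in frame 1 and (2.4, 7.1) in frame 2.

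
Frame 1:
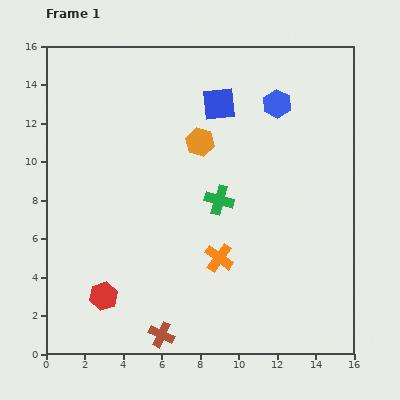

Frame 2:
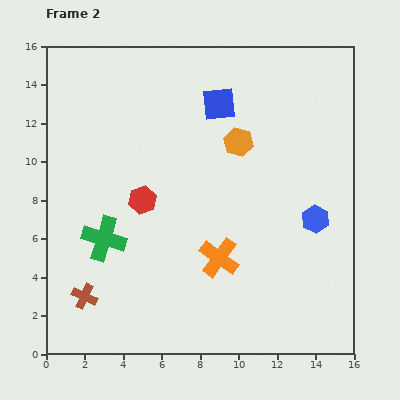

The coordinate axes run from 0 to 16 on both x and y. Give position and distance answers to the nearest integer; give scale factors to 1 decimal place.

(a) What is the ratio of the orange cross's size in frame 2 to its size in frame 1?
1.4×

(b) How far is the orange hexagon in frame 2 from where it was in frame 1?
2

The orange hexagon moved from (8, 11) to (10, 11), a distance of √(2² + 0²) ≈ 2.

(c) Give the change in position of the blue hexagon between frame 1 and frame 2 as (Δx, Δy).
(2, -6)

The blue hexagon was at (12, 13) in frame 1 and (14, 7) in frame 2.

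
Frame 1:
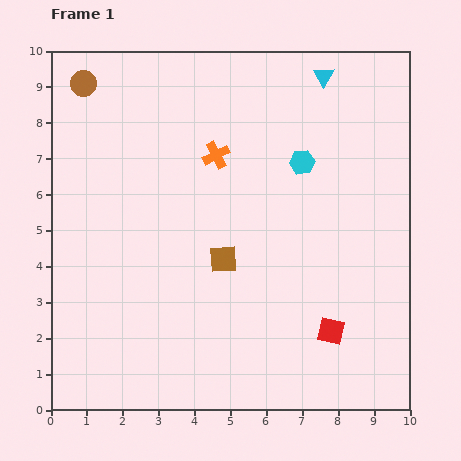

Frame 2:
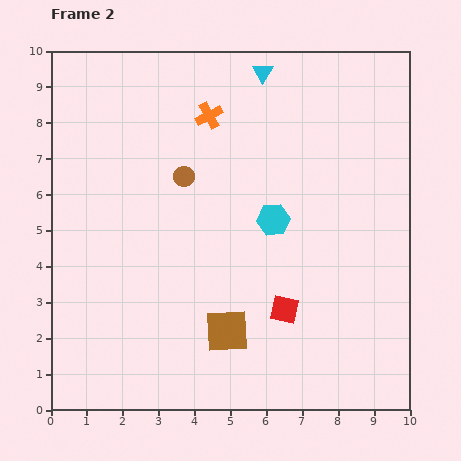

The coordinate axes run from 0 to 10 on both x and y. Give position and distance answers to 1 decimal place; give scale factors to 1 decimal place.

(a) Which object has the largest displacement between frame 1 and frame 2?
the brown circle

(moved 3.8; next 2.0)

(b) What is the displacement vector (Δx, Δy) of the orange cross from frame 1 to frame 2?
(-0.2, 1.1)

The orange cross was at (4.6, 7.1) in frame 1 and (4.4, 8.2) in frame 2.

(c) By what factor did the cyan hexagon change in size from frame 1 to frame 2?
1.3×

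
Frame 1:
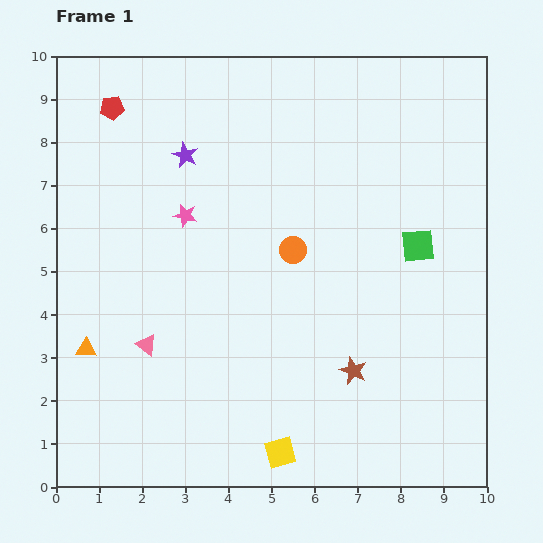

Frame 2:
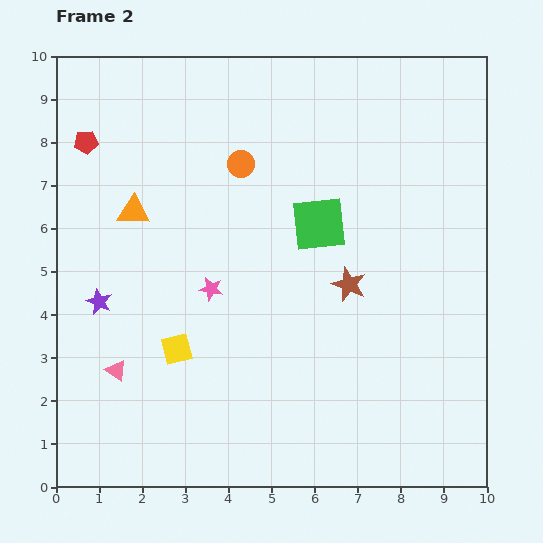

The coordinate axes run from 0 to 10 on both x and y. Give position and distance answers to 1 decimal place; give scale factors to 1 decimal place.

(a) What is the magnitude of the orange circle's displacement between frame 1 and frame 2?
2.3

The orange circle moved from (5.5, 5.5) to (4.3, 7.5), a distance of √(1.2² + 2.0²) ≈ 2.3.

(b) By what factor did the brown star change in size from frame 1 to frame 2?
1.3×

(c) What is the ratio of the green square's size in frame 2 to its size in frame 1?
1.6×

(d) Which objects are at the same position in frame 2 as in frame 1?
none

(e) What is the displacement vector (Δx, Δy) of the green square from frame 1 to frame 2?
(-2.3, 0.5)

The green square was at (8.4, 5.6) in frame 1 and (6.1, 6.1) in frame 2.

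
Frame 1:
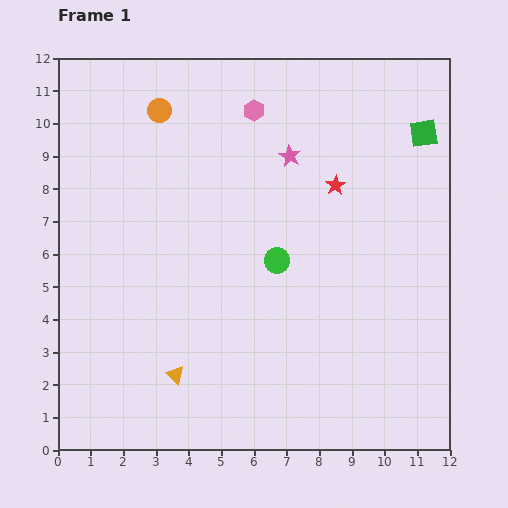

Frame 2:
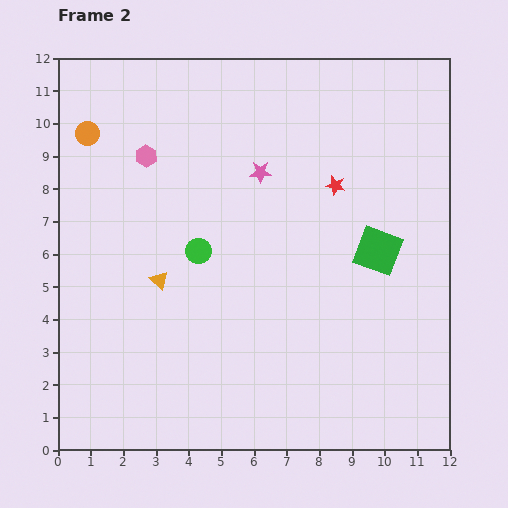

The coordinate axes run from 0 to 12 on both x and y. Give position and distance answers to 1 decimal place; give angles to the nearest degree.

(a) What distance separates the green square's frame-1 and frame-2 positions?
3.9

The green square moved from (11.2, 9.7) to (9.8, 6.1), a distance of √(1.4² + 3.6²) ≈ 3.9.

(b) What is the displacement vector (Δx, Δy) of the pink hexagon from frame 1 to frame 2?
(-3.3, -1.4)

The pink hexagon was at (6.0, 10.4) in frame 1 and (2.7, 9.0) in frame 2.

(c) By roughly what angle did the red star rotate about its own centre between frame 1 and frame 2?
30° counter-clockwise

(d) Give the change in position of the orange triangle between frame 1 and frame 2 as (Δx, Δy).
(-0.5, 2.9)

The orange triangle was at (3.6, 2.3) in frame 1 and (3.1, 5.2) in frame 2.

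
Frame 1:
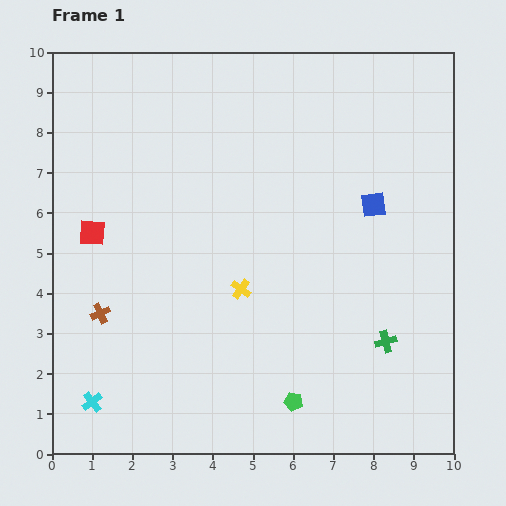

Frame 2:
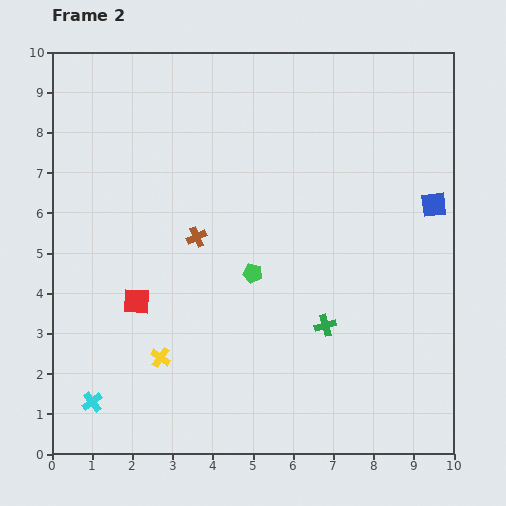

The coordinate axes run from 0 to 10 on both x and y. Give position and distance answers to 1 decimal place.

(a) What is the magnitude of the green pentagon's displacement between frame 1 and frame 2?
3.4

The green pentagon moved from (6.0, 1.3) to (5.0, 4.5), a distance of √(1.0² + 3.2²) ≈ 3.4.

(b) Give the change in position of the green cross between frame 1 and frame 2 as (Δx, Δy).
(-1.5, 0.4)

The green cross was at (8.3, 2.8) in frame 1 and (6.8, 3.2) in frame 2.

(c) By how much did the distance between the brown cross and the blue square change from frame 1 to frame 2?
-1.3

Distance in frame 1: 7.3. Distance in frame 2: 6.0.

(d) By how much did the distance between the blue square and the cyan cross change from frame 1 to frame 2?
+1.3

Distance in frame 1: 8.5. Distance in frame 2: 9.8.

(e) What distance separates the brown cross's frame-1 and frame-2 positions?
3.1

The brown cross moved from (1.2, 3.5) to (3.6, 5.4), a distance of √(2.4² + 1.9²) ≈ 3.1.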